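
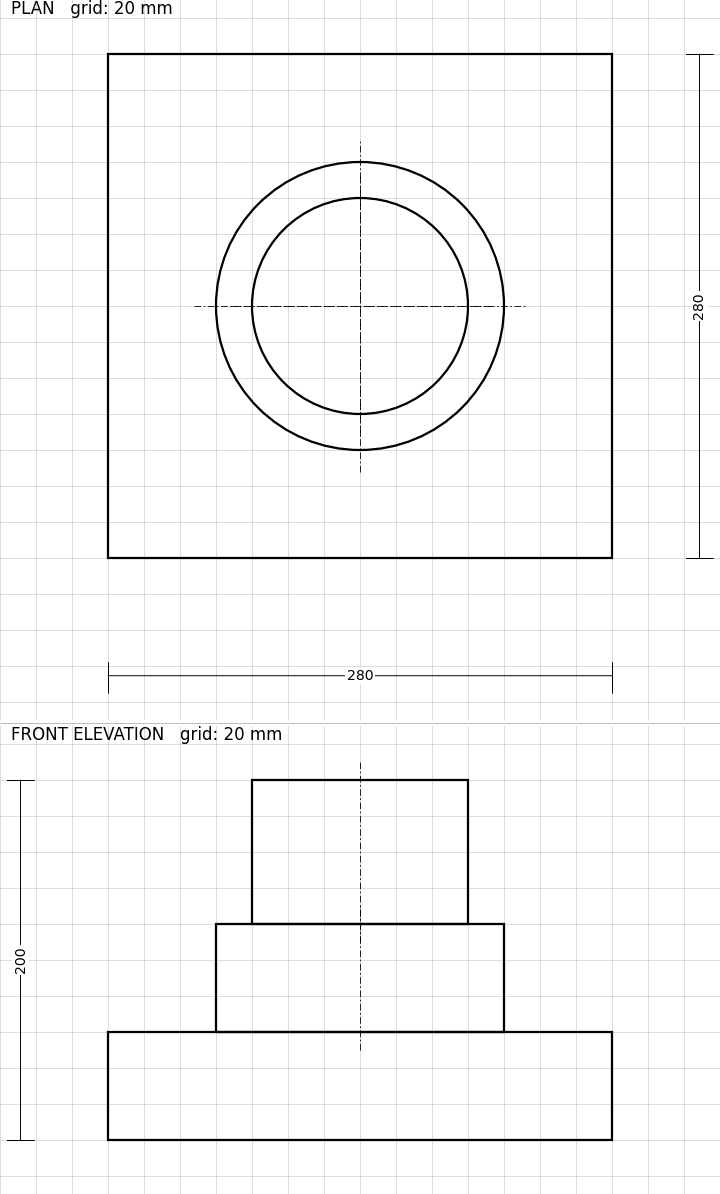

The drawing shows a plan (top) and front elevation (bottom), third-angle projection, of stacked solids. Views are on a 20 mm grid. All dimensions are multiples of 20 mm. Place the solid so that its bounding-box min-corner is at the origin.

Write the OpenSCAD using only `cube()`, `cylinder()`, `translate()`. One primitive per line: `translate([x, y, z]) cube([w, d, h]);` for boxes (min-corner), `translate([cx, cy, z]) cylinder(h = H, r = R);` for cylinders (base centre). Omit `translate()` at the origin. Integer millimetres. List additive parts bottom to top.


cube([280, 280, 60]);
translate([140, 140, 60]) cylinder(h = 60, r = 80);
translate([140, 140, 120]) cylinder(h = 80, r = 60);


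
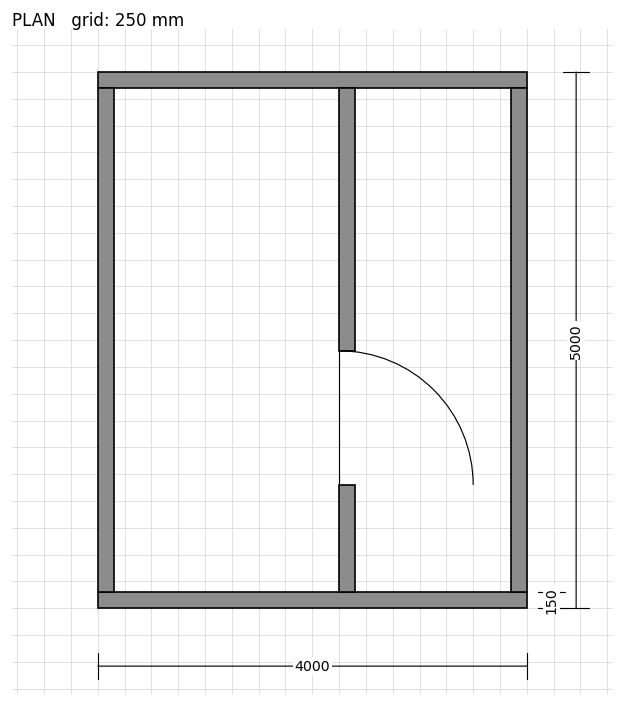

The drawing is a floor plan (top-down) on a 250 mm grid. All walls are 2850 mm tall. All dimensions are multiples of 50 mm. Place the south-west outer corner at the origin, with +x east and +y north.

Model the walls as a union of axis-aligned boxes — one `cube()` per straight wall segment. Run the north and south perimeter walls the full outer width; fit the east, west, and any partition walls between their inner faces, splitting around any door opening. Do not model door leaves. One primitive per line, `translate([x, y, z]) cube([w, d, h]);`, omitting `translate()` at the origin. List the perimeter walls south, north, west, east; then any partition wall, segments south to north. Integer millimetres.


cube([4000, 150, 2850]);
translate([0, 4850, 0]) cube([4000, 150, 2850]);
translate([0, 150, 0]) cube([150, 4700, 2850]);
translate([3850, 150, 0]) cube([150, 4700, 2850]);
translate([2250, 150, 0]) cube([150, 1000, 2850]);
translate([2250, 2400, 0]) cube([150, 2450, 2850]);


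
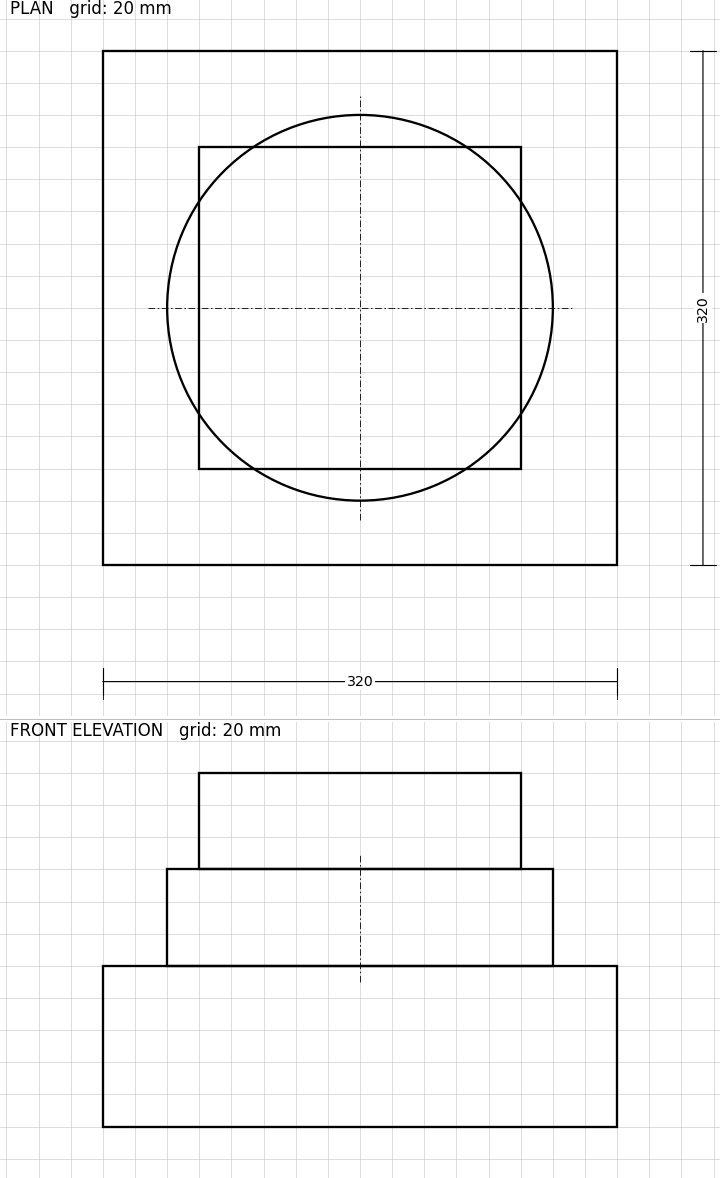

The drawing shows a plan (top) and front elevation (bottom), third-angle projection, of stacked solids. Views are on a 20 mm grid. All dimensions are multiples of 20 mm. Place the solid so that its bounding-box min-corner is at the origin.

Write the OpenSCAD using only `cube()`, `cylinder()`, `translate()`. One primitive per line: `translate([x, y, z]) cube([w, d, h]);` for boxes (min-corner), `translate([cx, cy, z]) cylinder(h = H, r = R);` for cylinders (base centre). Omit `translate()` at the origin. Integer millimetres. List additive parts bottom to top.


cube([320, 320, 100]);
translate([160, 160, 100]) cylinder(h = 60, r = 120);
translate([60, 60, 160]) cube([200, 200, 60]);


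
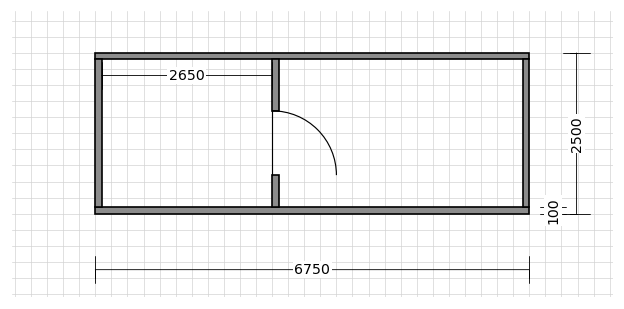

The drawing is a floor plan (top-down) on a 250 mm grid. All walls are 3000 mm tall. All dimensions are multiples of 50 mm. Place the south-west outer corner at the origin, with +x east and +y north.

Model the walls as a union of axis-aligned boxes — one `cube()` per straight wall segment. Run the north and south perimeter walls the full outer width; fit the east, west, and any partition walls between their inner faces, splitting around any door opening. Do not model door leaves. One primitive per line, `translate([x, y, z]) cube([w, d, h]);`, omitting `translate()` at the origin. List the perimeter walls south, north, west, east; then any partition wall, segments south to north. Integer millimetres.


cube([6750, 100, 3000]);
translate([0, 2400, 0]) cube([6750, 100, 3000]);
translate([0, 100, 0]) cube([100, 2300, 3000]);
translate([6650, 100, 0]) cube([100, 2300, 3000]);
translate([2750, 100, 0]) cube([100, 500, 3000]);
translate([2750, 1600, 0]) cube([100, 800, 3000]);


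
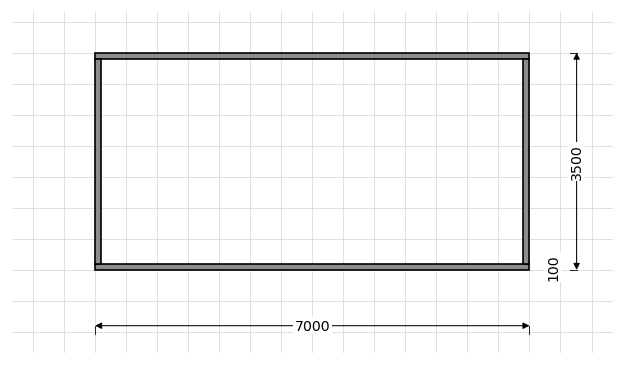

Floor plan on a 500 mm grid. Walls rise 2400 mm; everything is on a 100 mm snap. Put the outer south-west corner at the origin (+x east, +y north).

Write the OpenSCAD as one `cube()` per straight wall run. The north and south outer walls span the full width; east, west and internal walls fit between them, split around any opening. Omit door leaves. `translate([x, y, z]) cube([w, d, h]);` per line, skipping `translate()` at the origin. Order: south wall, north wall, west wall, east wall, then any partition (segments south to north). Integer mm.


cube([7000, 100, 2400]);
translate([0, 3400, 0]) cube([7000, 100, 2400]);
translate([0, 100, 0]) cube([100, 3300, 2400]);
translate([6900, 100, 0]) cube([100, 3300, 2400]);


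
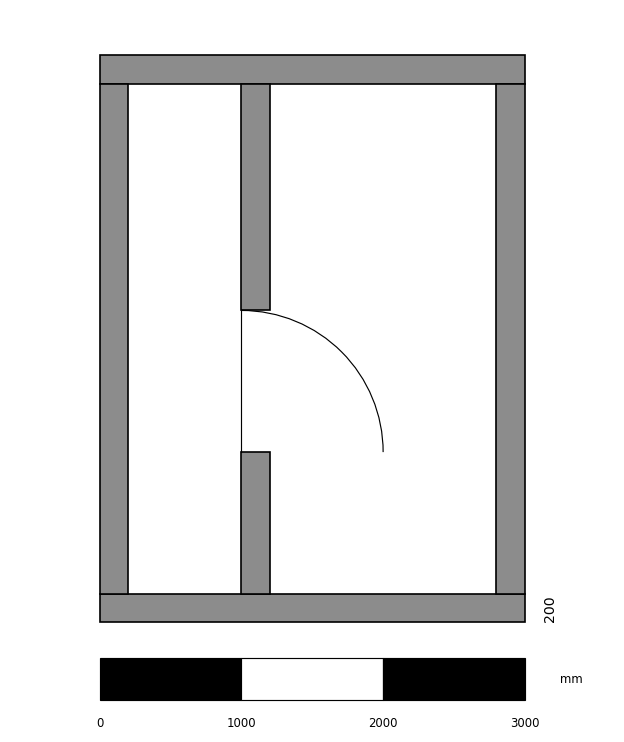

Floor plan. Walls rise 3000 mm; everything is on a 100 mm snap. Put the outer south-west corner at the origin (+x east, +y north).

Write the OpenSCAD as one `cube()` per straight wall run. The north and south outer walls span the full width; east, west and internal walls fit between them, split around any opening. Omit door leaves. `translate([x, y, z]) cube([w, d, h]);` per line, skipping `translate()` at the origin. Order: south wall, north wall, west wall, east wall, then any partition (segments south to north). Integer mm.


cube([3000, 200, 3000]);
translate([0, 3800, 0]) cube([3000, 200, 3000]);
translate([0, 200, 0]) cube([200, 3600, 3000]);
translate([2800, 200, 0]) cube([200, 3600, 3000]);
translate([1000, 200, 0]) cube([200, 1000, 3000]);
translate([1000, 2200, 0]) cube([200, 1600, 3000]);


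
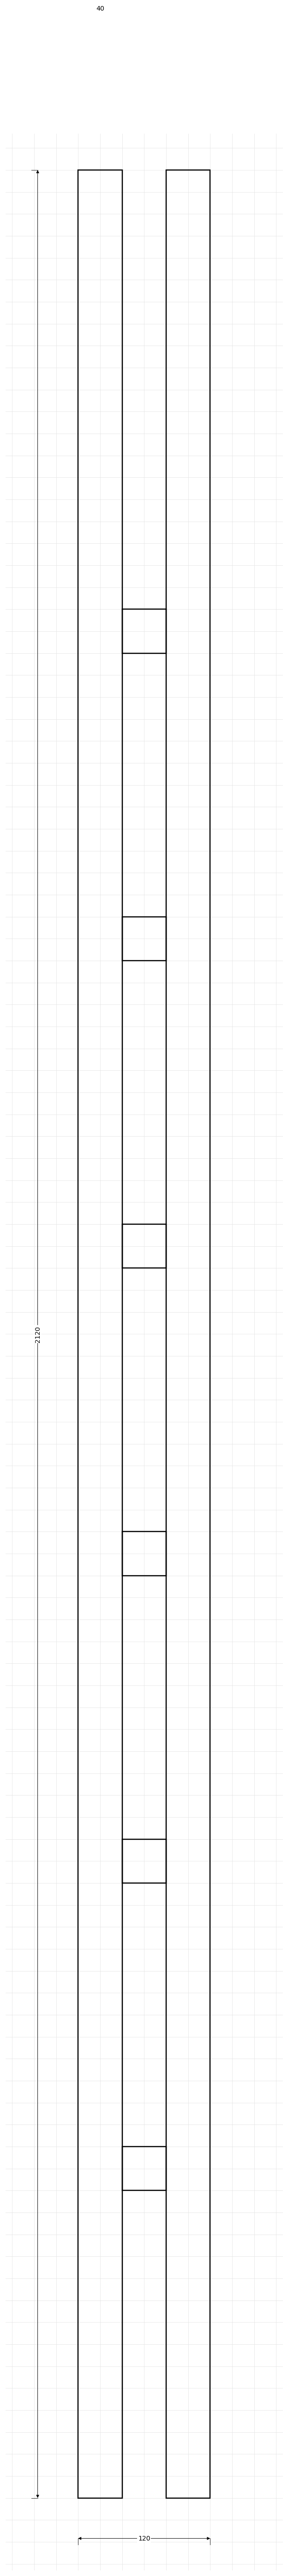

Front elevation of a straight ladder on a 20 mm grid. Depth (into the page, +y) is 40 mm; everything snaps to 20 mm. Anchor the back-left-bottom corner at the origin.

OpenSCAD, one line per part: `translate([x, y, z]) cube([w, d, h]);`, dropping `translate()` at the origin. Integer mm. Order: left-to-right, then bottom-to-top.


cube([40, 40, 2120]);
translate([40, 0, 280]) cube([40, 40, 40]);
translate([40, 0, 560]) cube([40, 40, 40]);
translate([40, 0, 840]) cube([40, 40, 40]);
translate([40, 0, 1120]) cube([40, 40, 40]);
translate([40, 0, 1400]) cube([40, 40, 40]);
translate([40, 0, 1680]) cube([40, 40, 40]);
translate([80, 0, 0]) cube([40, 40, 2120]);


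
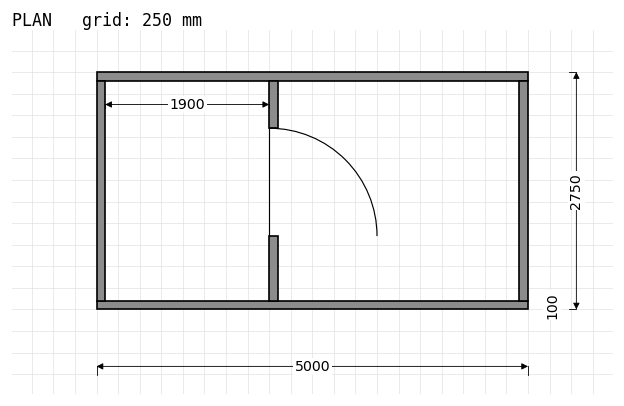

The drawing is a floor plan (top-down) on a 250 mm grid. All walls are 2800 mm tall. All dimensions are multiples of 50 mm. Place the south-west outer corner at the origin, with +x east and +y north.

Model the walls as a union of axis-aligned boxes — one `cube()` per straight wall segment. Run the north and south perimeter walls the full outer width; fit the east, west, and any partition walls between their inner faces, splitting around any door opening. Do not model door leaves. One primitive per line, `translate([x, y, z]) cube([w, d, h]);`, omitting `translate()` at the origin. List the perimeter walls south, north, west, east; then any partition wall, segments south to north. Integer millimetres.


cube([5000, 100, 2800]);
translate([0, 2650, 0]) cube([5000, 100, 2800]);
translate([0, 100, 0]) cube([100, 2550, 2800]);
translate([4900, 100, 0]) cube([100, 2550, 2800]);
translate([2000, 100, 0]) cube([100, 750, 2800]);
translate([2000, 2100, 0]) cube([100, 550, 2800]);


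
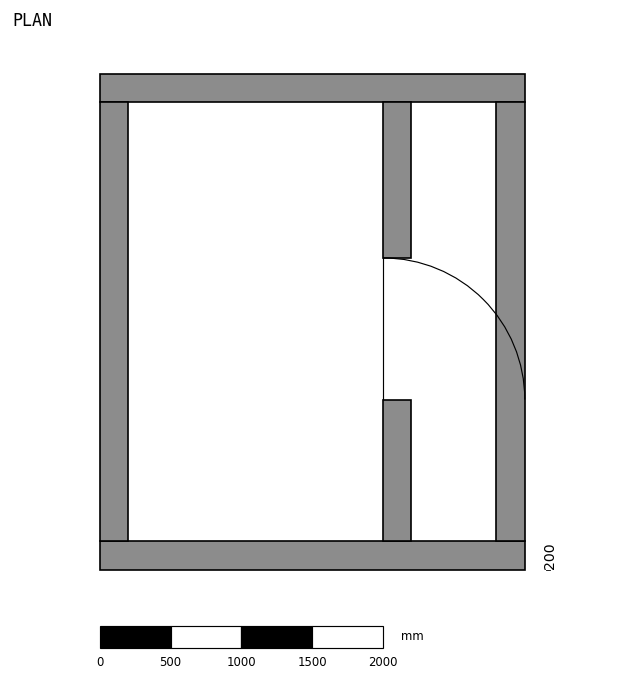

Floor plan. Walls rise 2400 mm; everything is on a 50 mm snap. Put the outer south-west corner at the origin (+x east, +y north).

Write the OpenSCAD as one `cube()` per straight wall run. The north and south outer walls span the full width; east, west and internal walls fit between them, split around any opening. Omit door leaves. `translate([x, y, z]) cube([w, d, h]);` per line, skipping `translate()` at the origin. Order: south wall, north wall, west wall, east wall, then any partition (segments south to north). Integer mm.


cube([3000, 200, 2400]);
translate([0, 3300, 0]) cube([3000, 200, 2400]);
translate([0, 200, 0]) cube([200, 3100, 2400]);
translate([2800, 200, 0]) cube([200, 3100, 2400]);
translate([2000, 200, 0]) cube([200, 1000, 2400]);
translate([2000, 2200, 0]) cube([200, 1100, 2400]);


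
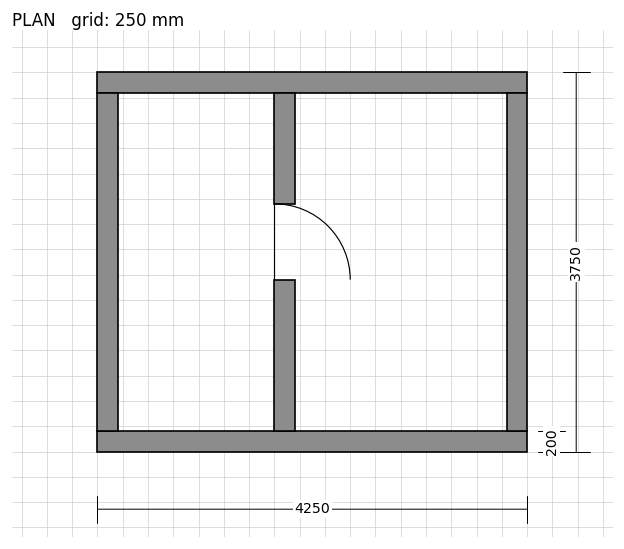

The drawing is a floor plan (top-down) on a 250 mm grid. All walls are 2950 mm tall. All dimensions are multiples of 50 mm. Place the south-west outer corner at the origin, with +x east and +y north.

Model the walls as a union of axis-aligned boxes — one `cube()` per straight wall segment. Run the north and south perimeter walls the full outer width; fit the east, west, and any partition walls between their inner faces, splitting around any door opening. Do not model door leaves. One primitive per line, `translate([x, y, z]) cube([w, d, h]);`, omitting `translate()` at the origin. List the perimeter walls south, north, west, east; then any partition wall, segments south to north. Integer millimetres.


cube([4250, 200, 2950]);
translate([0, 3550, 0]) cube([4250, 200, 2950]);
translate([0, 200, 0]) cube([200, 3350, 2950]);
translate([4050, 200, 0]) cube([200, 3350, 2950]);
translate([1750, 200, 0]) cube([200, 1500, 2950]);
translate([1750, 2450, 0]) cube([200, 1100, 2950]);


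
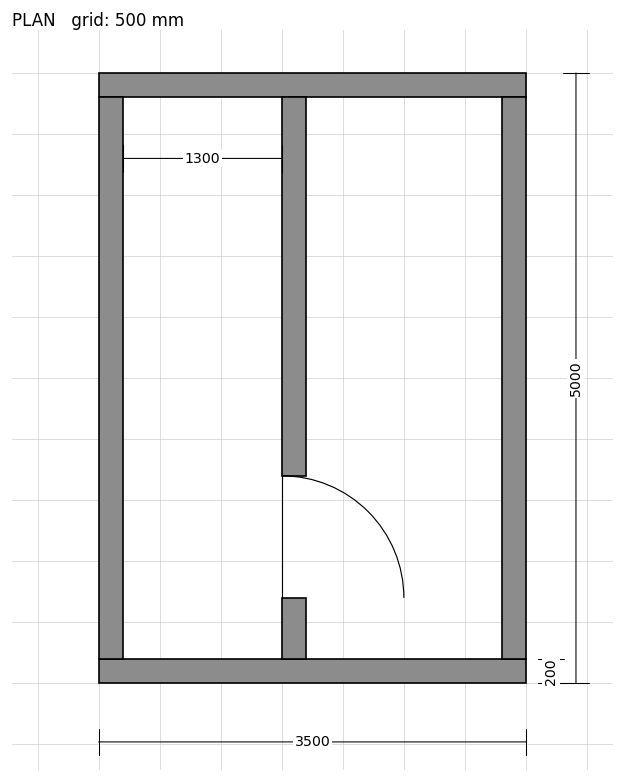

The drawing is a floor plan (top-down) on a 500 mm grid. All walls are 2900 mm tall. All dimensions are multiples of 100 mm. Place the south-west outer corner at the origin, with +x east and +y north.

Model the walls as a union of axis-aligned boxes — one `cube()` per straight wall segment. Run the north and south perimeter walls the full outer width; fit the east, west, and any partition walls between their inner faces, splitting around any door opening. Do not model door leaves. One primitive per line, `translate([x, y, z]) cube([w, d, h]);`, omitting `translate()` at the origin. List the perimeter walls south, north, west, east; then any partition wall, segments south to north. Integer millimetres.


cube([3500, 200, 2900]);
translate([0, 4800, 0]) cube([3500, 200, 2900]);
translate([0, 200, 0]) cube([200, 4600, 2900]);
translate([3300, 200, 0]) cube([200, 4600, 2900]);
translate([1500, 200, 0]) cube([200, 500, 2900]);
translate([1500, 1700, 0]) cube([200, 3100, 2900]);


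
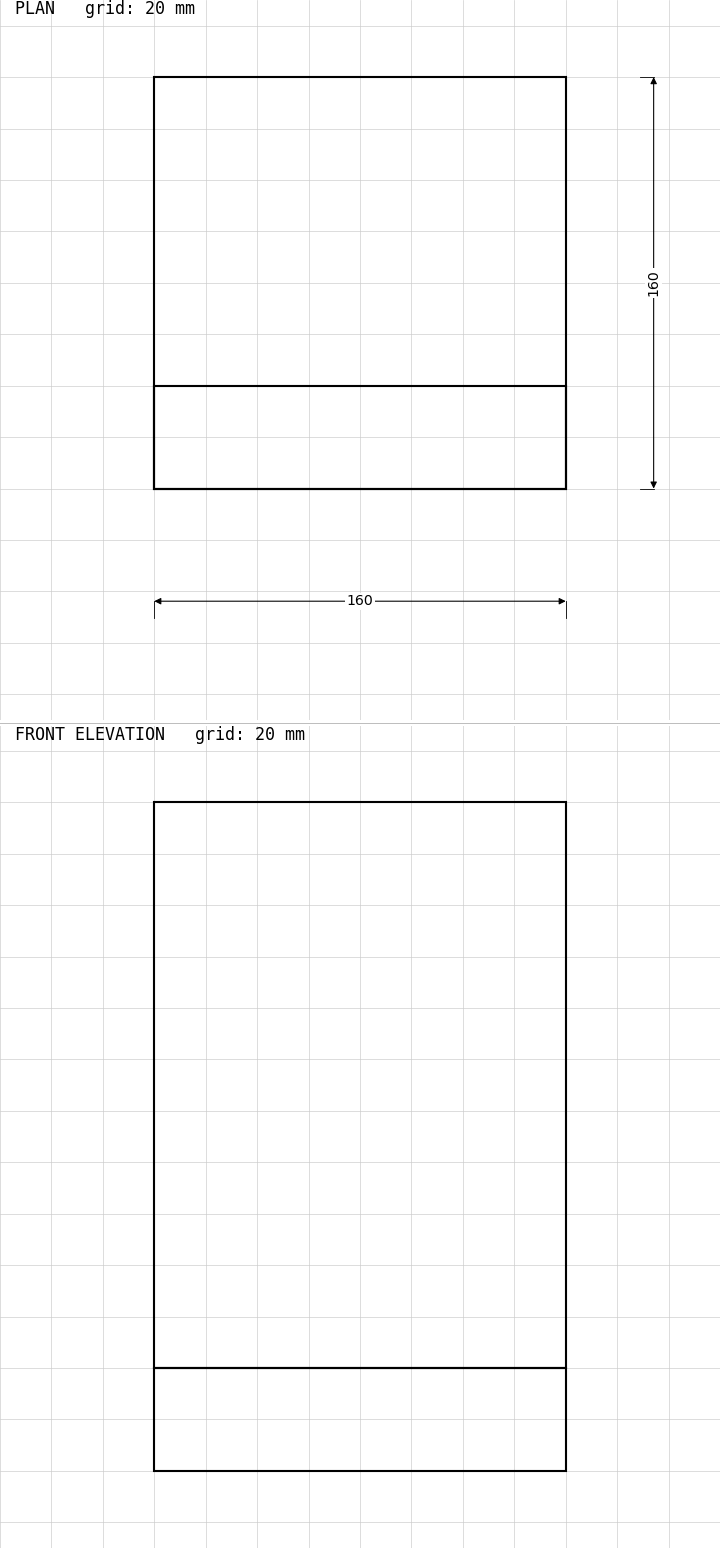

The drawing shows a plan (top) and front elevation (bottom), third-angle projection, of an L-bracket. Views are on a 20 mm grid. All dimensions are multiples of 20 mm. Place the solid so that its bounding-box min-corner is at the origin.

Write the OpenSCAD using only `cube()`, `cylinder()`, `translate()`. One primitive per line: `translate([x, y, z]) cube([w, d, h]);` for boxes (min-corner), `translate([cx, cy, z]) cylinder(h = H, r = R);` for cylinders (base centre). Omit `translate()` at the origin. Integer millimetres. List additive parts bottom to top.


cube([160, 160, 40]);
translate([0, 0, 40]) cube([160, 40, 220]);


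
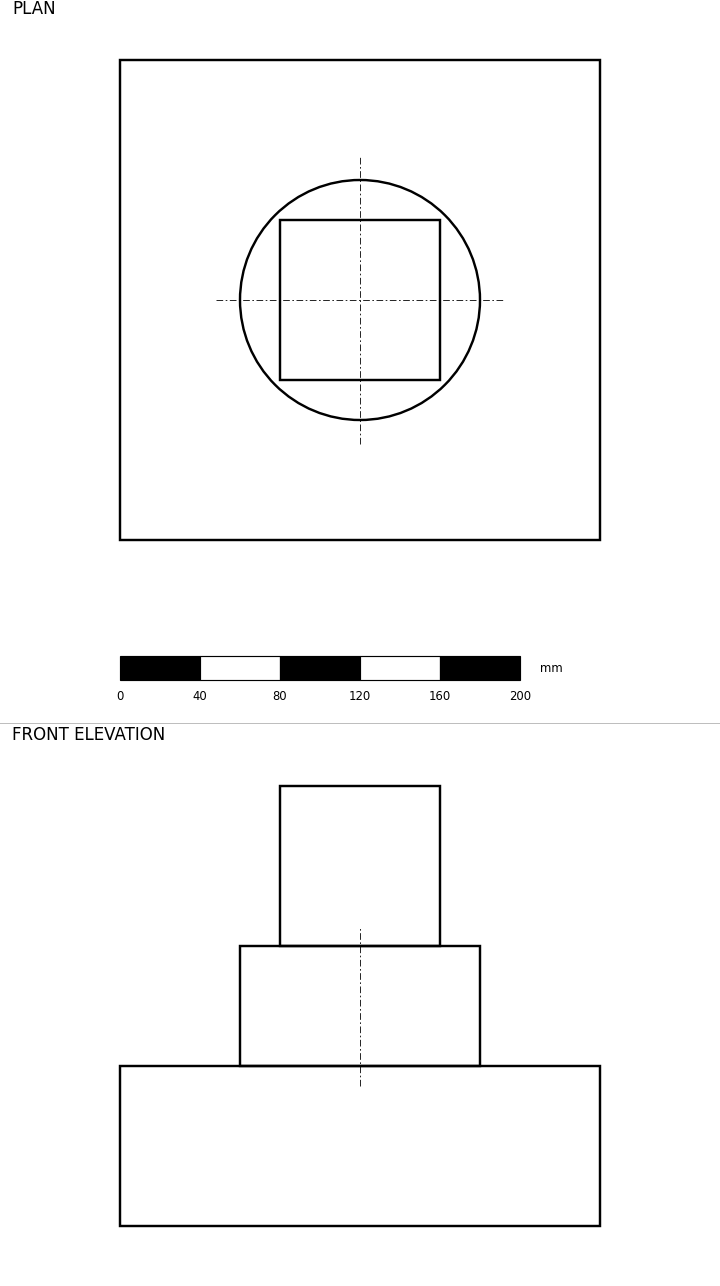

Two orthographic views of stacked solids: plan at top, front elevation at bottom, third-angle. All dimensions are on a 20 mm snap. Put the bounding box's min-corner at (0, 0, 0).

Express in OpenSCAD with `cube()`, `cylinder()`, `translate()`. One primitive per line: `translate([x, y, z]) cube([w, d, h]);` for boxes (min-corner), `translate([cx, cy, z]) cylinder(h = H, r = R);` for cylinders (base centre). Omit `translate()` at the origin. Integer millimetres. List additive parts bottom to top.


cube([240, 240, 80]);
translate([120, 120, 80]) cylinder(h = 60, r = 60);
translate([80, 80, 140]) cube([80, 80, 80]);


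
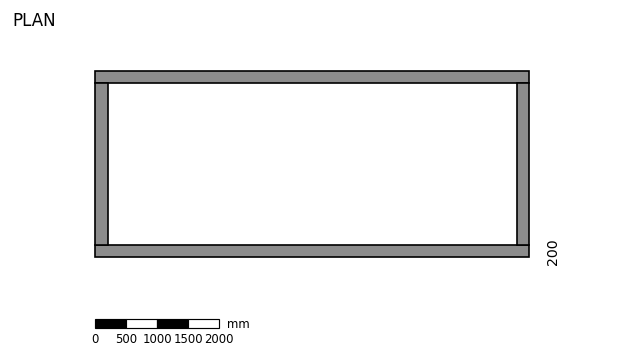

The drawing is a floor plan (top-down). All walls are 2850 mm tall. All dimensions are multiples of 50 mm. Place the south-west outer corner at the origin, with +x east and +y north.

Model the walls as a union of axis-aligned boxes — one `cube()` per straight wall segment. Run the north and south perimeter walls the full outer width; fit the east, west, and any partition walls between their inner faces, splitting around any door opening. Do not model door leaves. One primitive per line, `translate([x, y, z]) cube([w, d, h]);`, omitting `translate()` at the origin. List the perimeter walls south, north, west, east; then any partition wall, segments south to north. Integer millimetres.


cube([7000, 200, 2850]);
translate([0, 2800, 0]) cube([7000, 200, 2850]);
translate([0, 200, 0]) cube([200, 2600, 2850]);
translate([6800, 200, 0]) cube([200, 2600, 2850]);


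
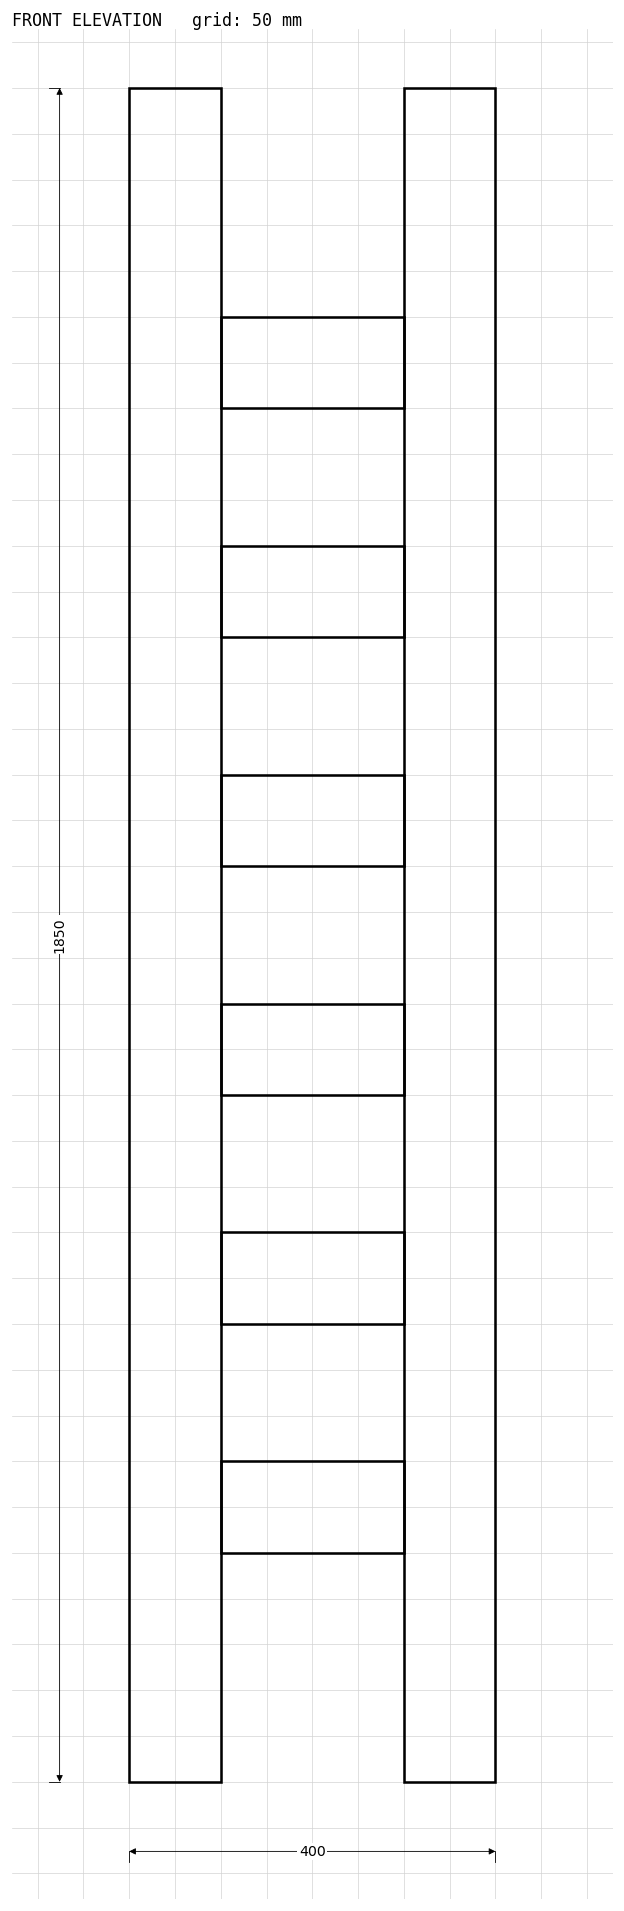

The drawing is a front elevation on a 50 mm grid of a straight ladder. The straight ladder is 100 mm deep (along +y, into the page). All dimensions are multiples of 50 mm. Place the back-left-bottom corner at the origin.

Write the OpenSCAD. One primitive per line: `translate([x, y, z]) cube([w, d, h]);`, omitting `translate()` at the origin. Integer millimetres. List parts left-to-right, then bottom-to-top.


cube([100, 100, 1850]);
translate([100, 0, 250]) cube([200, 100, 100]);
translate([100, 0, 500]) cube([200, 100, 100]);
translate([100, 0, 750]) cube([200, 100, 100]);
translate([100, 0, 1000]) cube([200, 100, 100]);
translate([100, 0, 1250]) cube([200, 100, 100]);
translate([100, 0, 1500]) cube([200, 100, 100]);
translate([300, 0, 0]) cube([100, 100, 1850]);


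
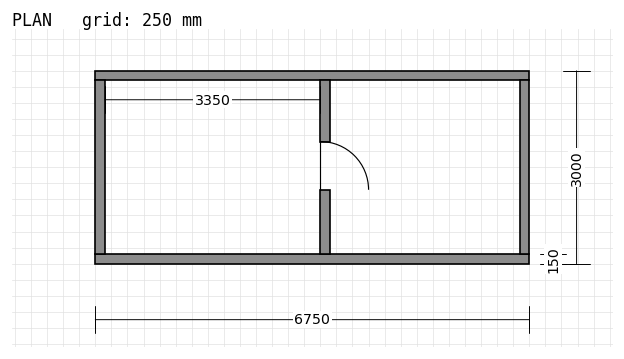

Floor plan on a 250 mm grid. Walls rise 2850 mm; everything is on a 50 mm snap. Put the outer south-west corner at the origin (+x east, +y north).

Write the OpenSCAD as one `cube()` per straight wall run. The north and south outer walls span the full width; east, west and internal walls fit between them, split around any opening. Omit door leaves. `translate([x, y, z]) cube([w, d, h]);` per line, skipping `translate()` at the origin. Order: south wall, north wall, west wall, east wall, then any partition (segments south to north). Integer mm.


cube([6750, 150, 2850]);
translate([0, 2850, 0]) cube([6750, 150, 2850]);
translate([0, 150, 0]) cube([150, 2700, 2850]);
translate([6600, 150, 0]) cube([150, 2700, 2850]);
translate([3500, 150, 0]) cube([150, 1000, 2850]);
translate([3500, 1900, 0]) cube([150, 950, 2850]);


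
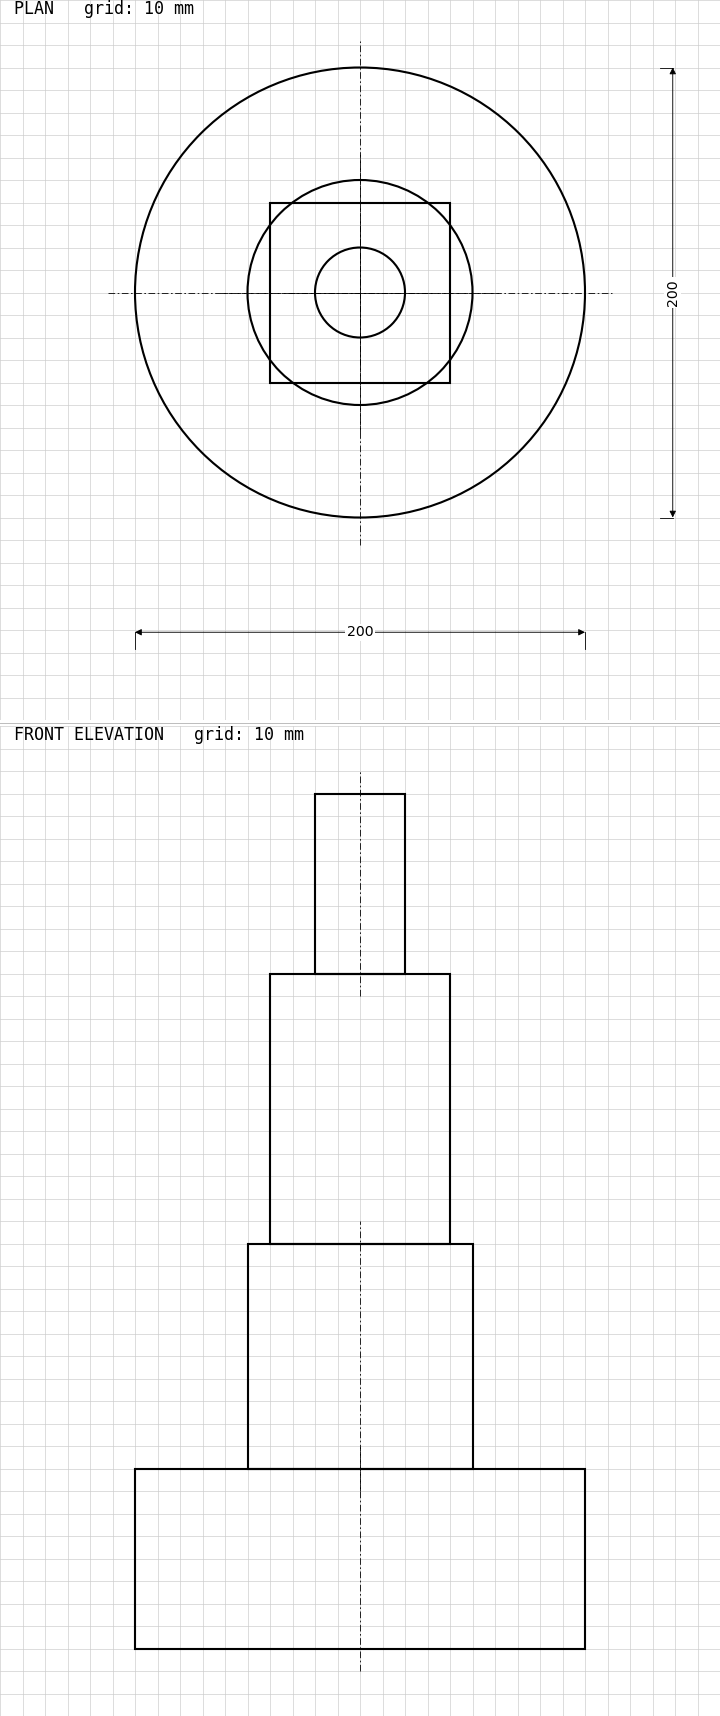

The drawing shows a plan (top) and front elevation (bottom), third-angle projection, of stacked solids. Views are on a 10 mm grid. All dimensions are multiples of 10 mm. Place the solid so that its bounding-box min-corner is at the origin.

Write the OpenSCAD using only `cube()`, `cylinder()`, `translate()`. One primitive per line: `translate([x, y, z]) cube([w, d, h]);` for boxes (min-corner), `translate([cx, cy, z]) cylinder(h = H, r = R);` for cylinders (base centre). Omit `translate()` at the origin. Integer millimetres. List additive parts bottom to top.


translate([100, 100, 0]) cylinder(h = 80, r = 100);
translate([100, 100, 80]) cylinder(h = 100, r = 50);
translate([60, 60, 180]) cube([80, 80, 120]);
translate([100, 100, 300]) cylinder(h = 80, r = 20);


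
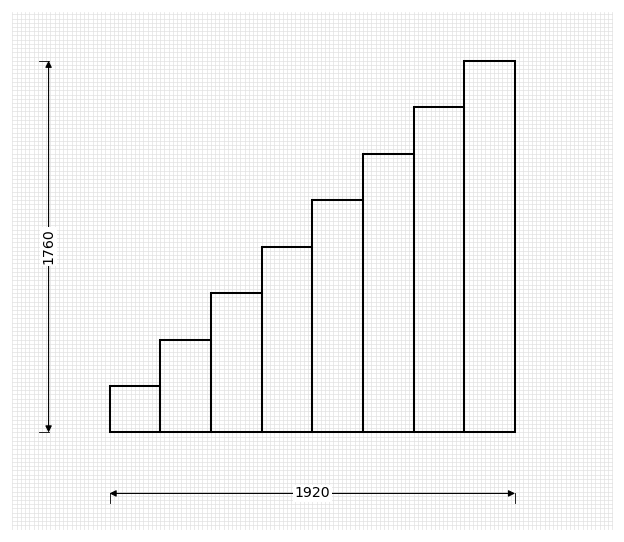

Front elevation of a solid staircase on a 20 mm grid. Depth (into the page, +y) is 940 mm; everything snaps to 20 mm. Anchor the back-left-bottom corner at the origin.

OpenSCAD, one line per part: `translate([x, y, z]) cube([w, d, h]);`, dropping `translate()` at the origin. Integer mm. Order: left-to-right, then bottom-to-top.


cube([240, 940, 220]);
translate([240, 0, 0]) cube([240, 940, 440]);
translate([480, 0, 0]) cube([240, 940, 660]);
translate([720, 0, 0]) cube([240, 940, 880]);
translate([960, 0, 0]) cube([240, 940, 1100]);
translate([1200, 0, 0]) cube([240, 940, 1320]);
translate([1440, 0, 0]) cube([240, 940, 1540]);
translate([1680, 0, 0]) cube([240, 940, 1760]);


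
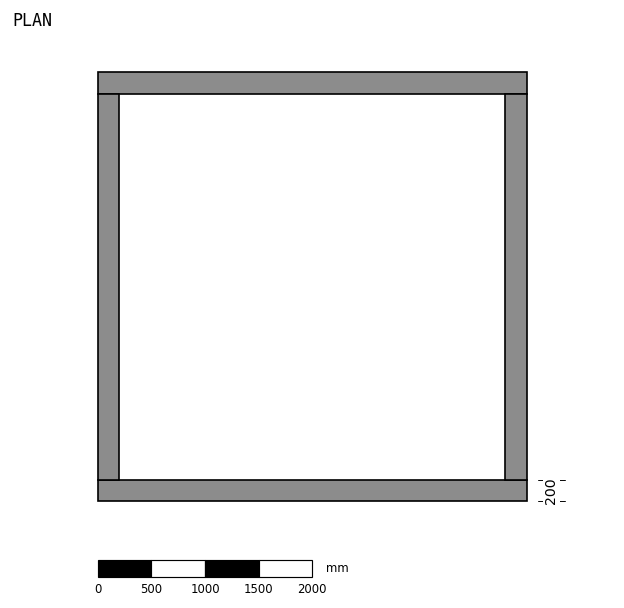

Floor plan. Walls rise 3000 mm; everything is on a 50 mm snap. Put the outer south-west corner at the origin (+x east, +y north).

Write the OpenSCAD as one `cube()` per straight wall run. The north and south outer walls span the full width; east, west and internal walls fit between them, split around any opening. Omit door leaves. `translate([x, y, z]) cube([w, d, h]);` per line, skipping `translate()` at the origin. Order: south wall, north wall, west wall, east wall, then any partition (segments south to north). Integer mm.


cube([4000, 200, 3000]);
translate([0, 3800, 0]) cube([4000, 200, 3000]);
translate([0, 200, 0]) cube([200, 3600, 3000]);
translate([3800, 200, 0]) cube([200, 3600, 3000]);


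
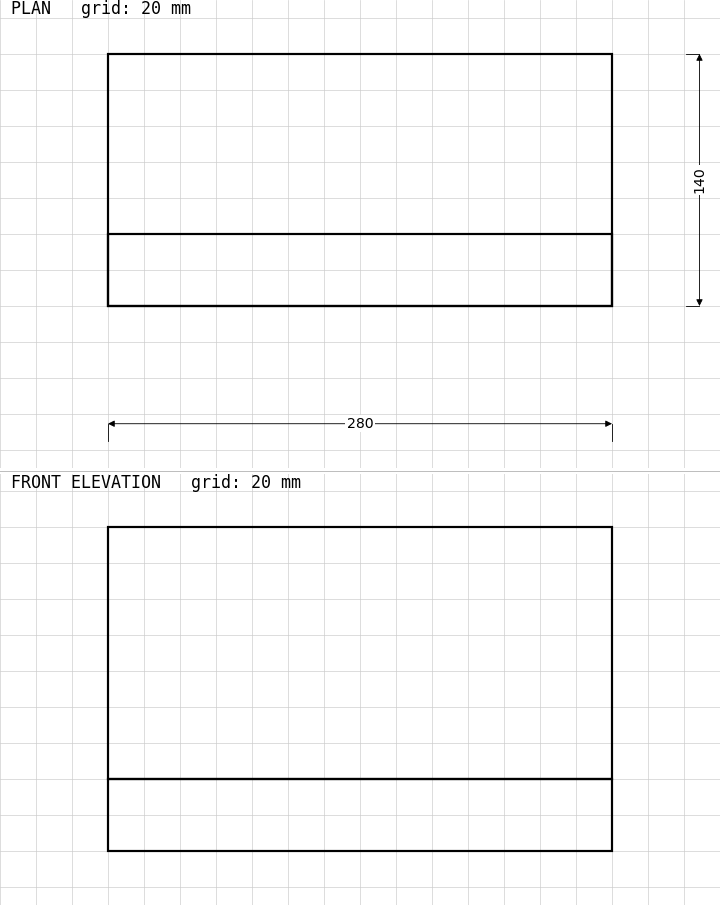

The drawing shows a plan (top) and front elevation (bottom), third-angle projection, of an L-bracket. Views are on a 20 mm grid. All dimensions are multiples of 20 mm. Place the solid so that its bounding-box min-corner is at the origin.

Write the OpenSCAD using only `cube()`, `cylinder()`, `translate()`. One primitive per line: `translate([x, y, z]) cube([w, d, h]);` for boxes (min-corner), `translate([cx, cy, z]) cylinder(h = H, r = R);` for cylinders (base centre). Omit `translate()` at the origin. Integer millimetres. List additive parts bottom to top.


cube([280, 140, 40]);
translate([0, 0, 40]) cube([280, 40, 140]);


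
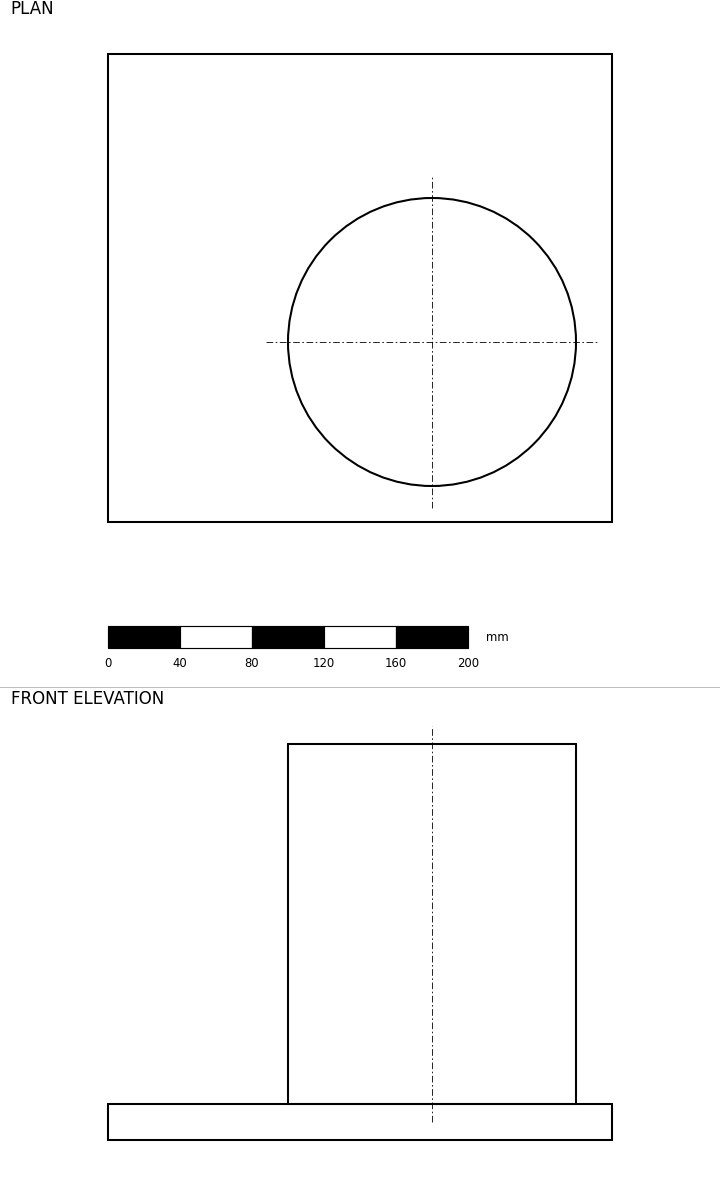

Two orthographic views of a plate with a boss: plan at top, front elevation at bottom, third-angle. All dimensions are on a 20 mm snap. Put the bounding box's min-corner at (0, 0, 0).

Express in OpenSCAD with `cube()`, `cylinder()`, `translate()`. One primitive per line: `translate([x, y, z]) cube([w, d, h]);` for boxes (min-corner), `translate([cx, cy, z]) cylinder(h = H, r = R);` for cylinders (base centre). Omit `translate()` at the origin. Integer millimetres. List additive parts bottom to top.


cube([280, 260, 20]);
translate([180, 100, 20]) cylinder(h = 200, r = 80);


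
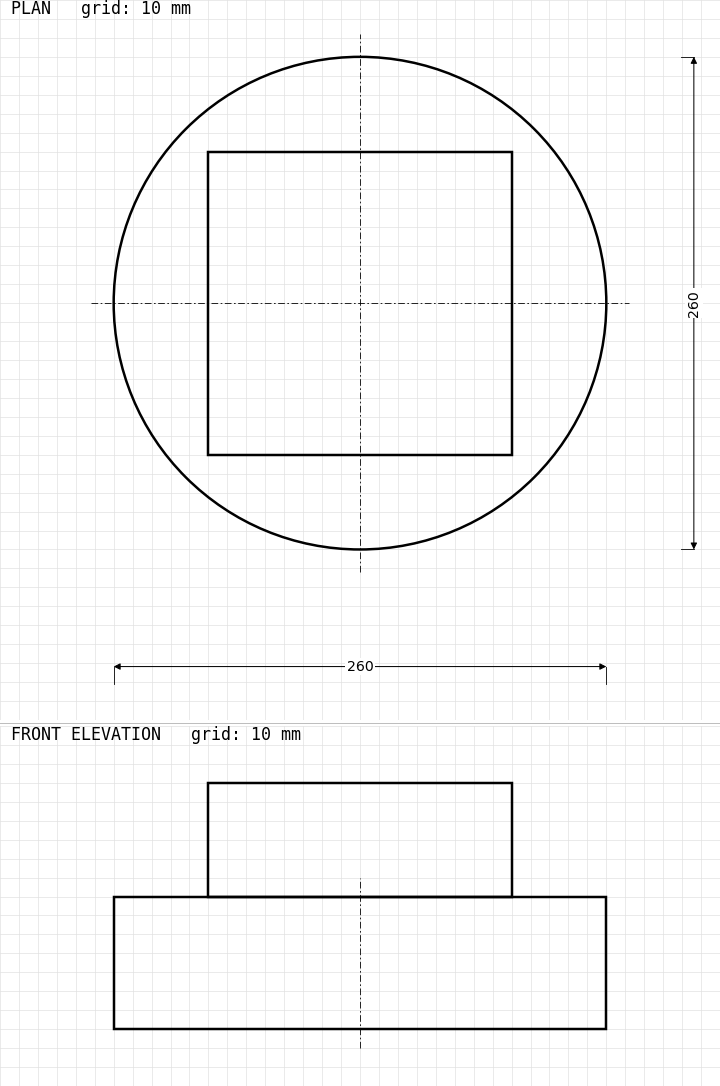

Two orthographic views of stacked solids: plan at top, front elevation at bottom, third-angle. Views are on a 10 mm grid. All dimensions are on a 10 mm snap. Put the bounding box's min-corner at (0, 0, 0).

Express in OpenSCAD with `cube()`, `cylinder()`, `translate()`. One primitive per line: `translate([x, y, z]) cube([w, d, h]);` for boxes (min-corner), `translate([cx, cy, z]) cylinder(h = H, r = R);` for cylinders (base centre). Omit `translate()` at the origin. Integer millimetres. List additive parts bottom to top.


translate([130, 130, 0]) cylinder(h = 70, r = 130);
translate([50, 50, 70]) cube([160, 160, 60]);


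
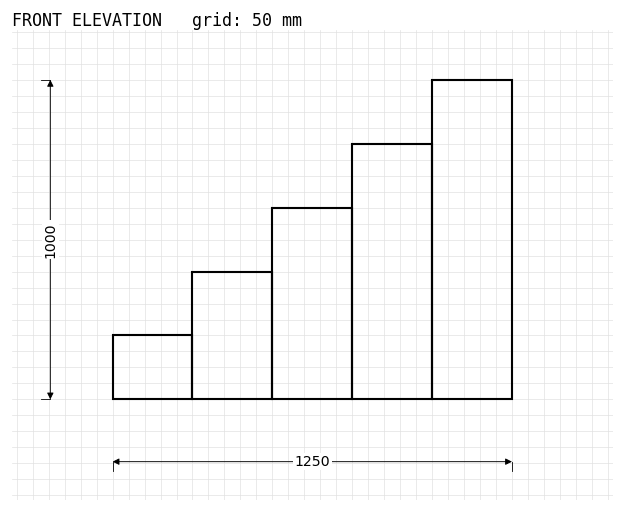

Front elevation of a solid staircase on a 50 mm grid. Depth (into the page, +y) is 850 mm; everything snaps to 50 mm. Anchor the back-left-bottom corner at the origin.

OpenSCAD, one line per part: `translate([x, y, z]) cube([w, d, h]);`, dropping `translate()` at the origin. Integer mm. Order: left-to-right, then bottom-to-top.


cube([250, 850, 200]);
translate([250, 0, 0]) cube([250, 850, 400]);
translate([500, 0, 0]) cube([250, 850, 600]);
translate([750, 0, 0]) cube([250, 850, 800]);
translate([1000, 0, 0]) cube([250, 850, 1000]);


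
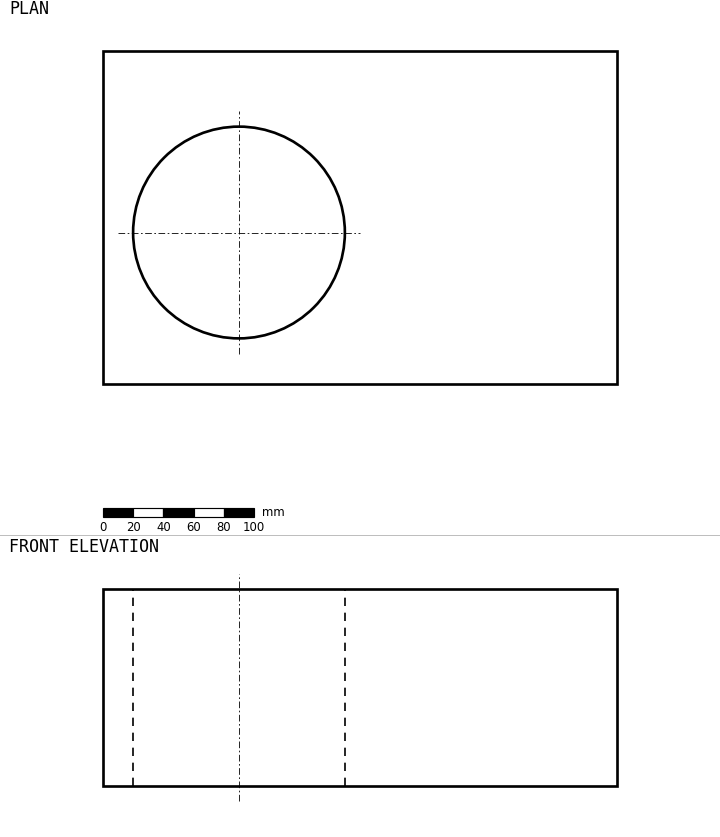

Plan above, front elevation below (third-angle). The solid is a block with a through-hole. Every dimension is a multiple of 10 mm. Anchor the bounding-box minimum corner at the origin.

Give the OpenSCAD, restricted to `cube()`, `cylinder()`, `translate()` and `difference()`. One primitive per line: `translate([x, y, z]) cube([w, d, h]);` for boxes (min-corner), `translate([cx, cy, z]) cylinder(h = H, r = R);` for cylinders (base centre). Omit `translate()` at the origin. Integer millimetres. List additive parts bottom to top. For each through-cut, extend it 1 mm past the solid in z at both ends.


difference() {
  cube([340, 220, 130]);
  translate([90, 100, -1]) cylinder(h = 132, r = 70);
}


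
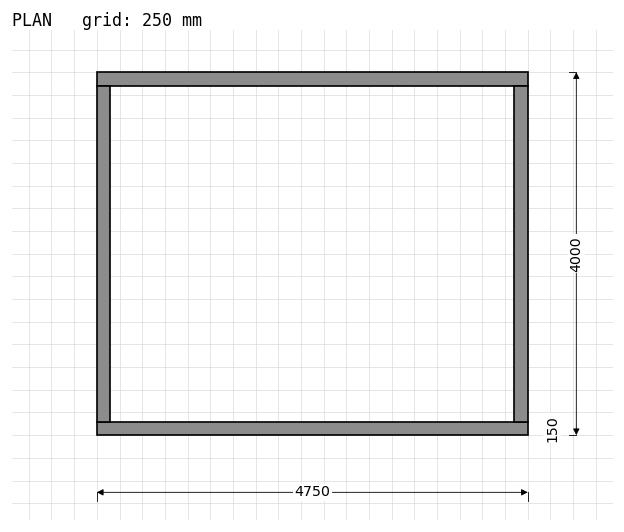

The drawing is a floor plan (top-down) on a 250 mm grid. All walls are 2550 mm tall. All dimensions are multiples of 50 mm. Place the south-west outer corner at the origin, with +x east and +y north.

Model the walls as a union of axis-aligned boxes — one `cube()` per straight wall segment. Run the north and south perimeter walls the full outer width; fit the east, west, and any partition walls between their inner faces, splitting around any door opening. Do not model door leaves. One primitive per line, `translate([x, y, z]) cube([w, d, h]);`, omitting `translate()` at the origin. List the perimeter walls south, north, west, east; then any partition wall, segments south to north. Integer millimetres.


cube([4750, 150, 2550]);
translate([0, 3850, 0]) cube([4750, 150, 2550]);
translate([0, 150, 0]) cube([150, 3700, 2550]);
translate([4600, 150, 0]) cube([150, 3700, 2550]);


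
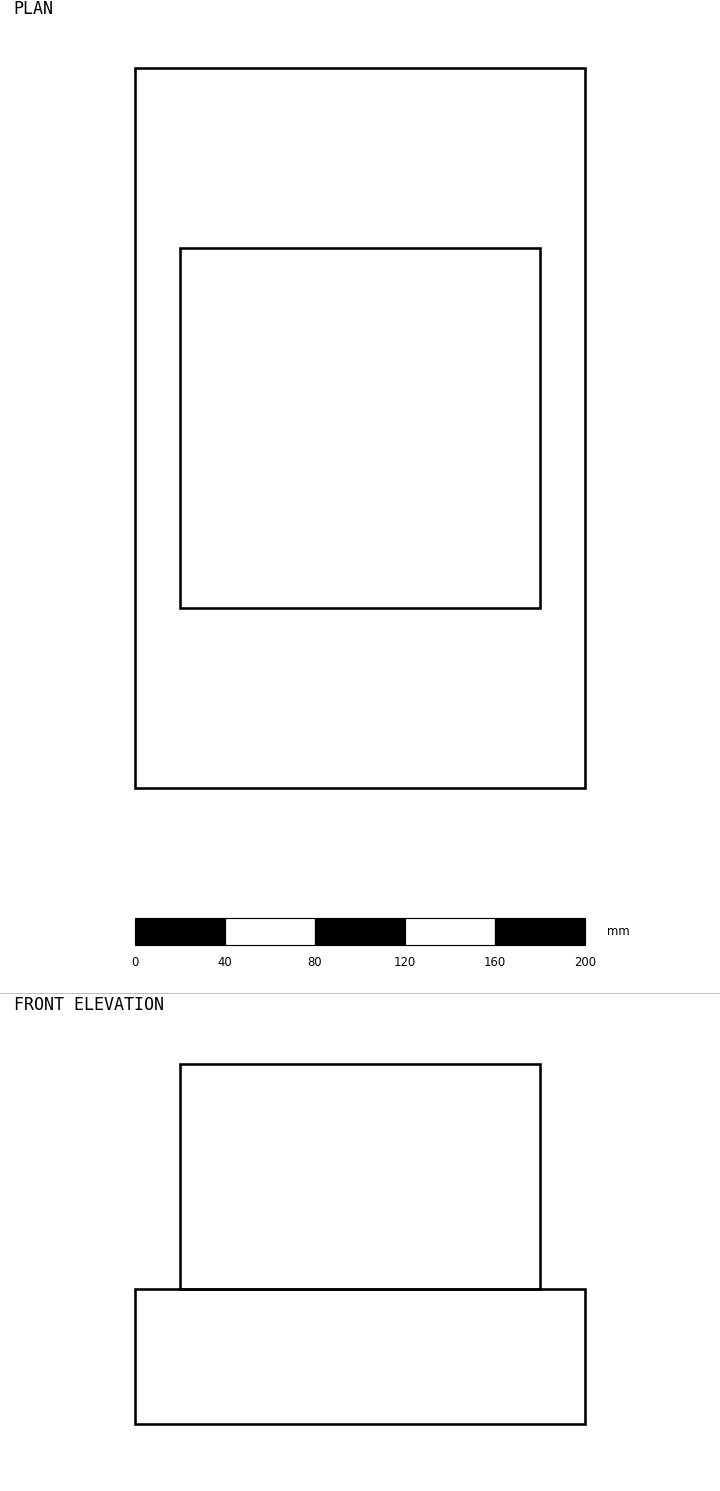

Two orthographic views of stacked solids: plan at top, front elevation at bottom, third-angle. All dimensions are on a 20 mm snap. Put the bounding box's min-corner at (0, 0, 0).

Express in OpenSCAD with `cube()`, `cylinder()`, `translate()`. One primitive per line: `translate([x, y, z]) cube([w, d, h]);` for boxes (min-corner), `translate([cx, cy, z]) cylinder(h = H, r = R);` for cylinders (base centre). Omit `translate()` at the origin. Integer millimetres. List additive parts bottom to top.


cube([200, 320, 60]);
translate([20, 80, 60]) cube([160, 160, 100]);


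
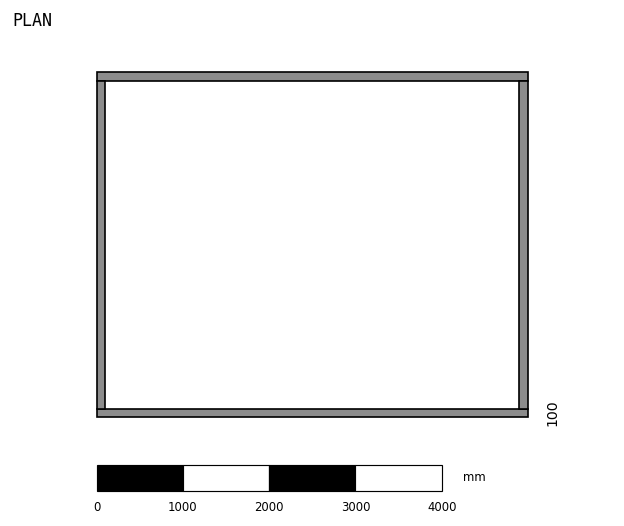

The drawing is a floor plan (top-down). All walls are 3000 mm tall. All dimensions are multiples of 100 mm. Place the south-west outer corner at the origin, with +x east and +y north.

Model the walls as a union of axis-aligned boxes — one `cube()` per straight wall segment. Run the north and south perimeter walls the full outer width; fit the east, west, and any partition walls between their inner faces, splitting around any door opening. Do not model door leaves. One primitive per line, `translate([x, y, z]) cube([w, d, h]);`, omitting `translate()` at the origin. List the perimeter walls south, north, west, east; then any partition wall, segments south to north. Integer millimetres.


cube([5000, 100, 3000]);
translate([0, 3900, 0]) cube([5000, 100, 3000]);
translate([0, 100, 0]) cube([100, 3800, 3000]);
translate([4900, 100, 0]) cube([100, 3800, 3000]);


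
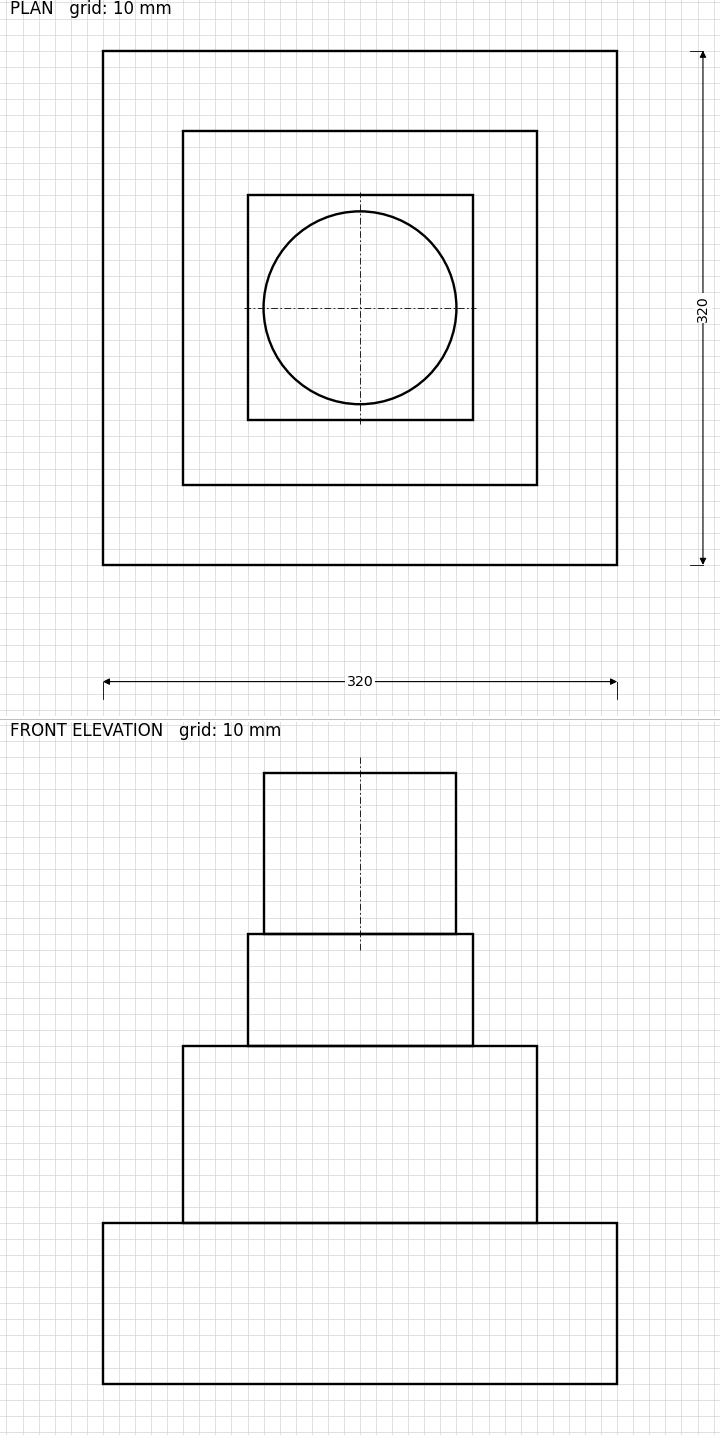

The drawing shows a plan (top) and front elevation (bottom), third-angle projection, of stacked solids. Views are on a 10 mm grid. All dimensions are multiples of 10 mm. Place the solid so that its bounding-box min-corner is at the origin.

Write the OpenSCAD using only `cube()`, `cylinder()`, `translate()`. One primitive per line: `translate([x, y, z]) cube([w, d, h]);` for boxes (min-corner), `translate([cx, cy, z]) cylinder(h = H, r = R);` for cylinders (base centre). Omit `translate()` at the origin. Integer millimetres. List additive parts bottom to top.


cube([320, 320, 100]);
translate([50, 50, 100]) cube([220, 220, 110]);
translate([90, 90, 210]) cube([140, 140, 70]);
translate([160, 160, 280]) cylinder(h = 100, r = 60);


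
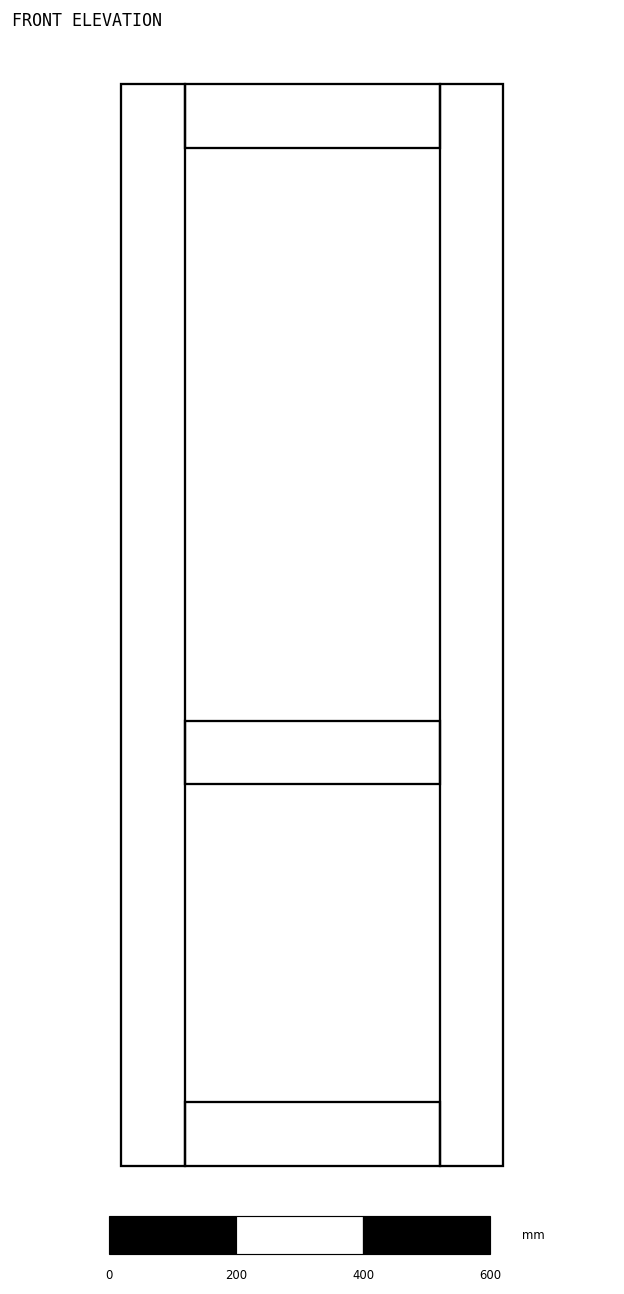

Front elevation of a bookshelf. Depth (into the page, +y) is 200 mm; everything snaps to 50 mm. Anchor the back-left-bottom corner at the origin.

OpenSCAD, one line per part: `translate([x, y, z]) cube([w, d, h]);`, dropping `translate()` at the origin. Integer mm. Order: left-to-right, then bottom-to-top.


cube([100, 200, 1700]);
translate([100, 0, 0]) cube([400, 200, 100]);
translate([100, 0, 600]) cube([400, 200, 100]);
translate([100, 0, 1600]) cube([400, 200, 100]);
translate([500, 0, 0]) cube([100, 200, 1700]);


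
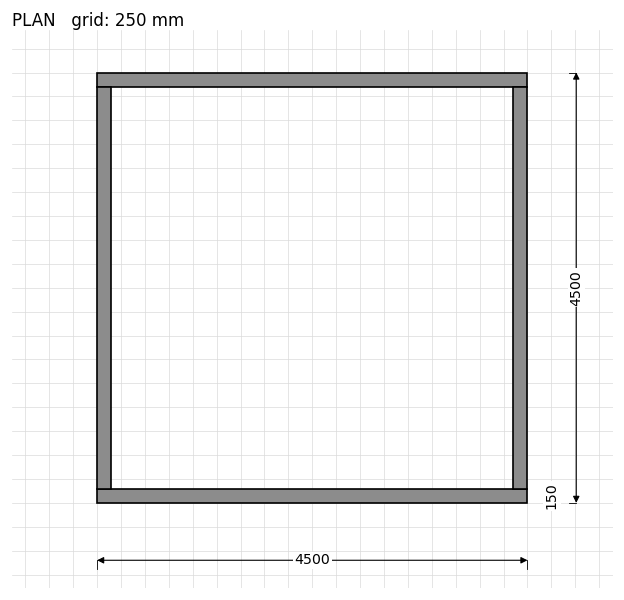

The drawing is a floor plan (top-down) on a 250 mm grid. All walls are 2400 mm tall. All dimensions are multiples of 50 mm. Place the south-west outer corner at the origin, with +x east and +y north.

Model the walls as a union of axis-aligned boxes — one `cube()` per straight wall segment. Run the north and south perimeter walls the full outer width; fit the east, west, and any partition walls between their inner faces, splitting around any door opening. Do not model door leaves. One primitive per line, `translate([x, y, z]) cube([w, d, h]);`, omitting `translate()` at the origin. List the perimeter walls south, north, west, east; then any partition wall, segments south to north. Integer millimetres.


cube([4500, 150, 2400]);
translate([0, 4350, 0]) cube([4500, 150, 2400]);
translate([0, 150, 0]) cube([150, 4200, 2400]);
translate([4350, 150, 0]) cube([150, 4200, 2400]);


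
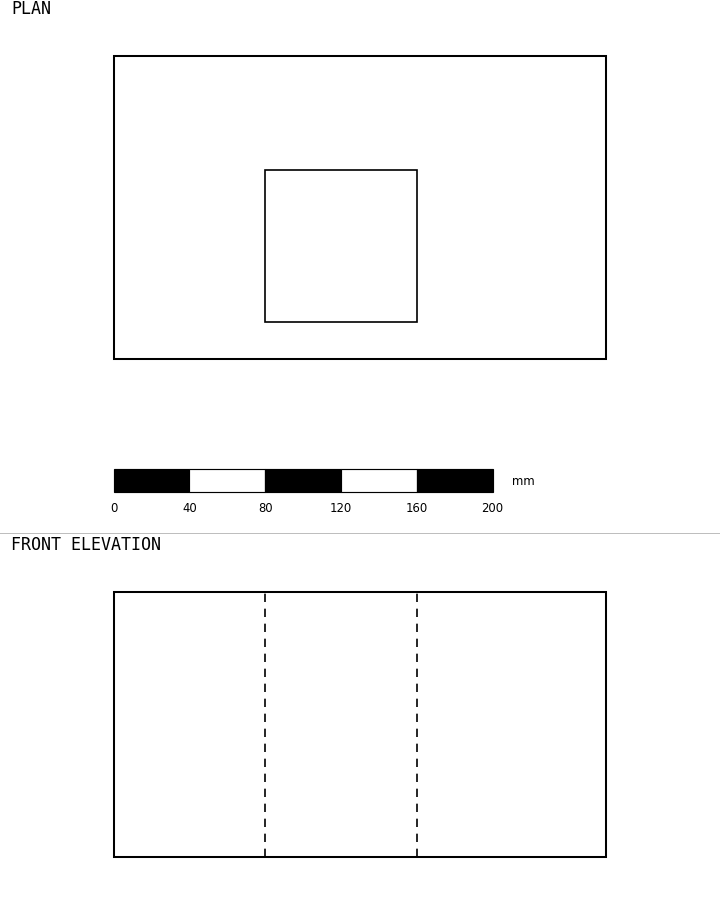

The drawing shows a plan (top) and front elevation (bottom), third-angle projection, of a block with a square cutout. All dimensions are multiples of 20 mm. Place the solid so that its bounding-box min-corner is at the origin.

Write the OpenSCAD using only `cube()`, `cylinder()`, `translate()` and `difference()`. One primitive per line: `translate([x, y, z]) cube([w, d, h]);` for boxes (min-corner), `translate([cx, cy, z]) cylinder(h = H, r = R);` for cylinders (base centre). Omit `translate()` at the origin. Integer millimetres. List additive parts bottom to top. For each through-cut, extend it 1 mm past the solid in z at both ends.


difference() {
  cube([260, 160, 140]);
  translate([80, 20, -1]) cube([80, 80, 142]);
}


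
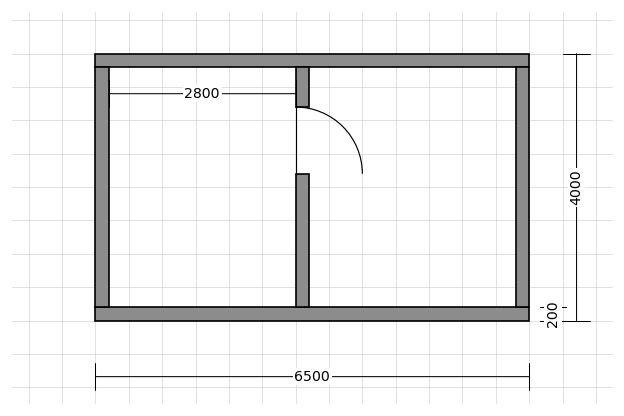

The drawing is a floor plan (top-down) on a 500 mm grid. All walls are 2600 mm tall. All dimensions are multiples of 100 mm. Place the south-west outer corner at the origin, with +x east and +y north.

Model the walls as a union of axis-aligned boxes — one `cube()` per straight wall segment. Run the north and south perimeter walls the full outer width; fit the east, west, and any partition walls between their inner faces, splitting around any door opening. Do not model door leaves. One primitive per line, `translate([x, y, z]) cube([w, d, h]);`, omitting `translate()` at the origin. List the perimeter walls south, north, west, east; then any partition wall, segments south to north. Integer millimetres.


cube([6500, 200, 2600]);
translate([0, 3800, 0]) cube([6500, 200, 2600]);
translate([0, 200, 0]) cube([200, 3600, 2600]);
translate([6300, 200, 0]) cube([200, 3600, 2600]);
translate([3000, 200, 0]) cube([200, 2000, 2600]);
translate([3000, 3200, 0]) cube([200, 600, 2600]);


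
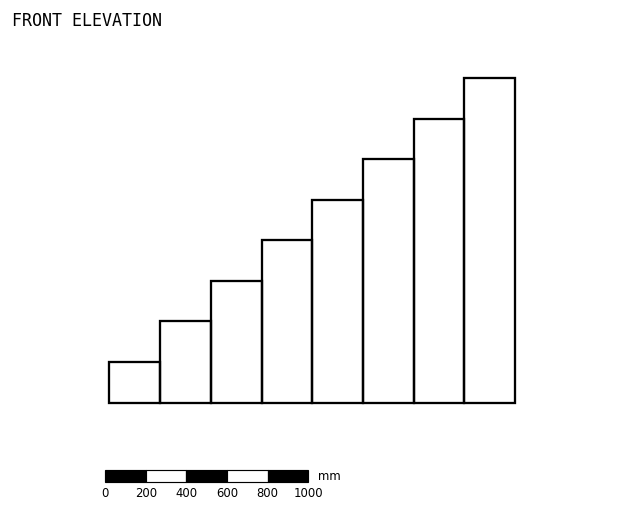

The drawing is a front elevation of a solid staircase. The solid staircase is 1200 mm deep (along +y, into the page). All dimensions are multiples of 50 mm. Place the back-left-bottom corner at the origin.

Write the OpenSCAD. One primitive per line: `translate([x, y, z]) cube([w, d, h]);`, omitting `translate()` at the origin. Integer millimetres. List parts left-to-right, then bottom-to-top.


cube([250, 1200, 200]);
translate([250, 0, 0]) cube([250, 1200, 400]);
translate([500, 0, 0]) cube([250, 1200, 600]);
translate([750, 0, 0]) cube([250, 1200, 800]);
translate([1000, 0, 0]) cube([250, 1200, 1000]);
translate([1250, 0, 0]) cube([250, 1200, 1200]);
translate([1500, 0, 0]) cube([250, 1200, 1400]);
translate([1750, 0, 0]) cube([250, 1200, 1600]);


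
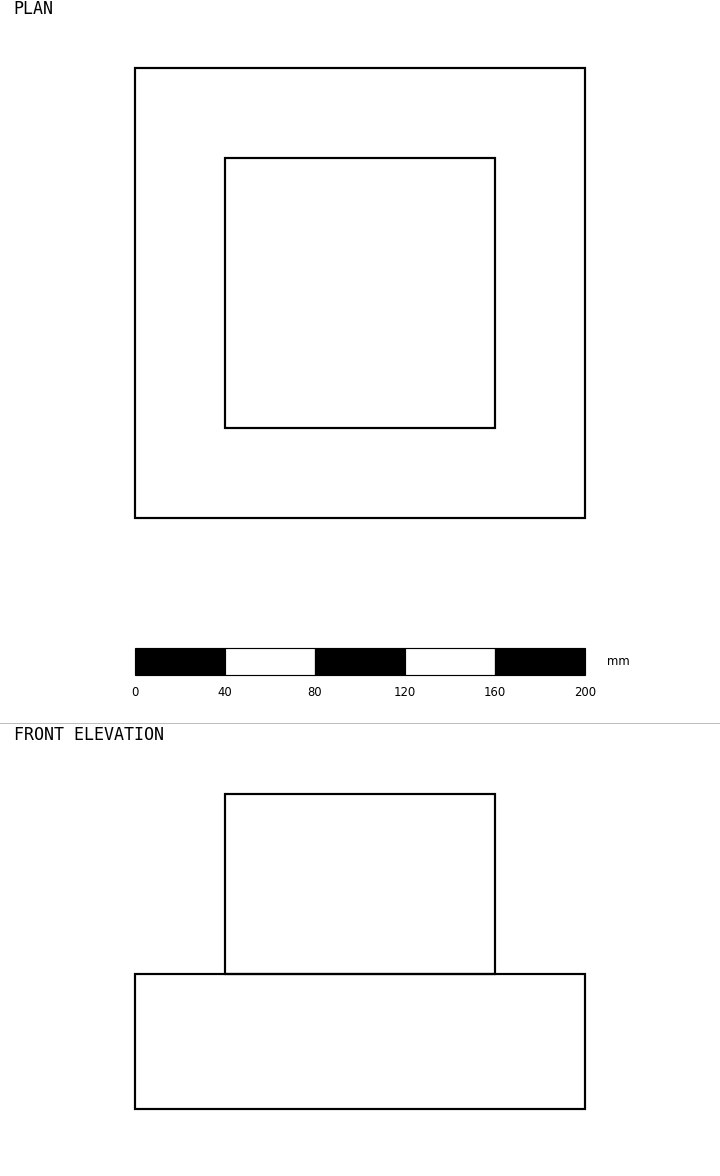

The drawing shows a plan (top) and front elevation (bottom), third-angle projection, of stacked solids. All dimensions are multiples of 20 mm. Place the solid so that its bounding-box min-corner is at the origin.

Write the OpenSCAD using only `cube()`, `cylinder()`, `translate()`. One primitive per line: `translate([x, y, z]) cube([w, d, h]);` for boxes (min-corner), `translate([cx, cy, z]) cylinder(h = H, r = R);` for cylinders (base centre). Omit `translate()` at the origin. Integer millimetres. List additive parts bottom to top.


cube([200, 200, 60]);
translate([40, 40, 60]) cube([120, 120, 80]);


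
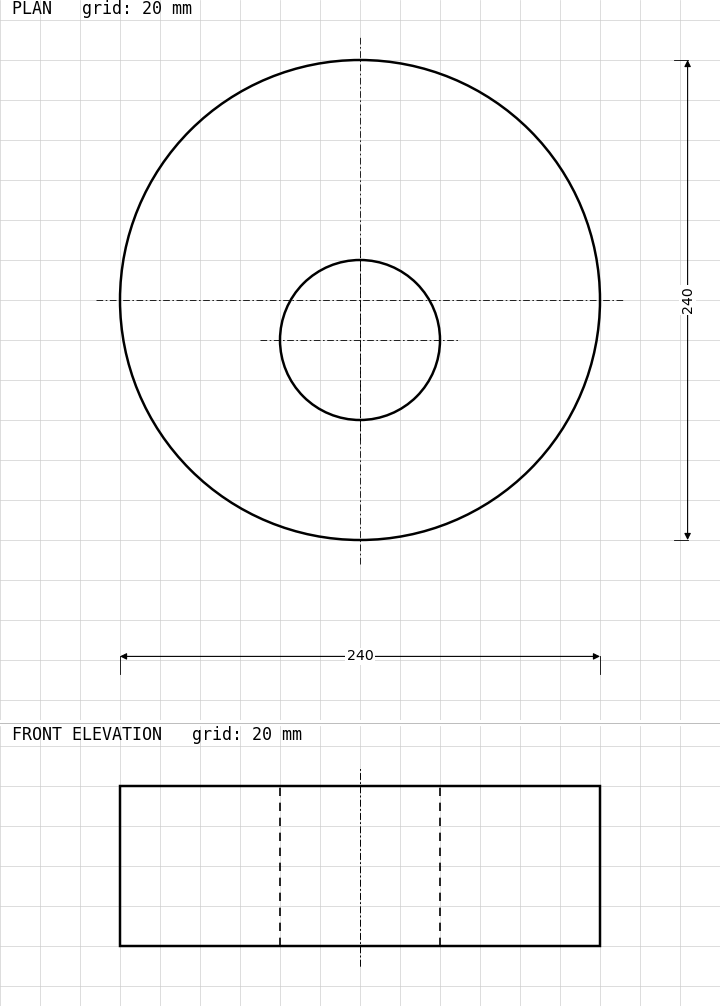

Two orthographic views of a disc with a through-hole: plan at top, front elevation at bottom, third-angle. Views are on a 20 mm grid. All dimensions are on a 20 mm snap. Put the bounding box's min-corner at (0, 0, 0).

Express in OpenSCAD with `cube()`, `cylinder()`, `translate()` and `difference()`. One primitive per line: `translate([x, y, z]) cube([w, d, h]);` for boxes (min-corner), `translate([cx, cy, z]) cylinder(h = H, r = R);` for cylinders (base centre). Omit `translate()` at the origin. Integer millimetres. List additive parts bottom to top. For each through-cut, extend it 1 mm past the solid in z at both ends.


difference() {
  translate([120, 120, 0]) cylinder(h = 80, r = 120);
  translate([120, 100, -1]) cylinder(h = 82, r = 40);
}


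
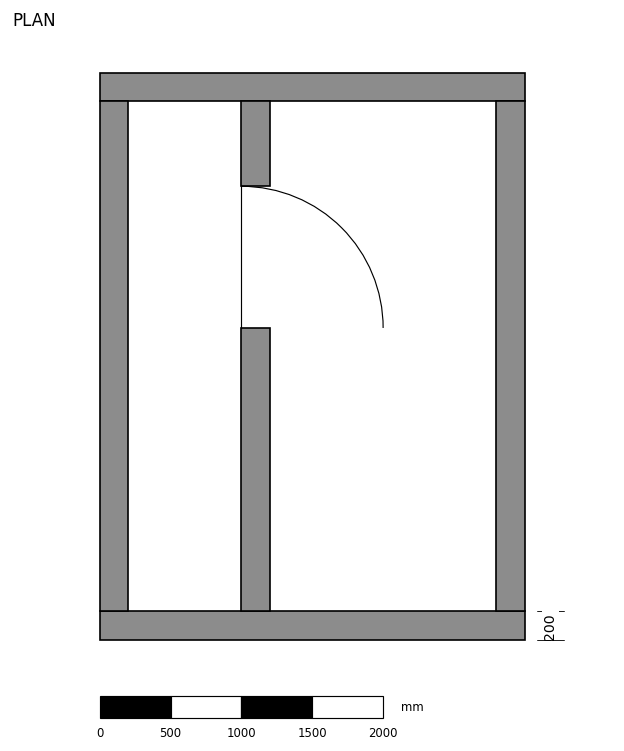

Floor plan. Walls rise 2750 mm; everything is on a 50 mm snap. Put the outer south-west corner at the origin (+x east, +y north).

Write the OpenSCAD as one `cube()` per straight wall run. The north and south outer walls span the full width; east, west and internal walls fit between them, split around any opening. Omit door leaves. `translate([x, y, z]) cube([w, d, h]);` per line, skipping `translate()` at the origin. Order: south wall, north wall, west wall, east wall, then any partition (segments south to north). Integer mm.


cube([3000, 200, 2750]);
translate([0, 3800, 0]) cube([3000, 200, 2750]);
translate([0, 200, 0]) cube([200, 3600, 2750]);
translate([2800, 200, 0]) cube([200, 3600, 2750]);
translate([1000, 200, 0]) cube([200, 2000, 2750]);
translate([1000, 3200, 0]) cube([200, 600, 2750]);
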